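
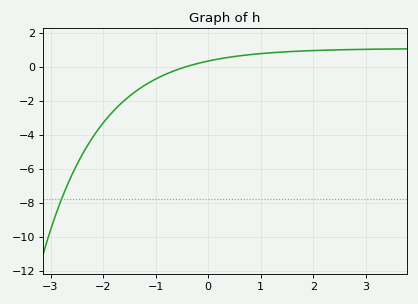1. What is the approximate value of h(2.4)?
1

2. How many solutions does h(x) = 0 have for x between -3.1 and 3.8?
1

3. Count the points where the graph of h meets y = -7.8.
1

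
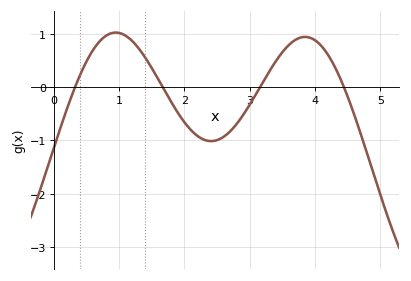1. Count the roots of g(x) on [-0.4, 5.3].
4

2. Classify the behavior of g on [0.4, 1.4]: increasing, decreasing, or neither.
neither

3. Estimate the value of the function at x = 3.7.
0.884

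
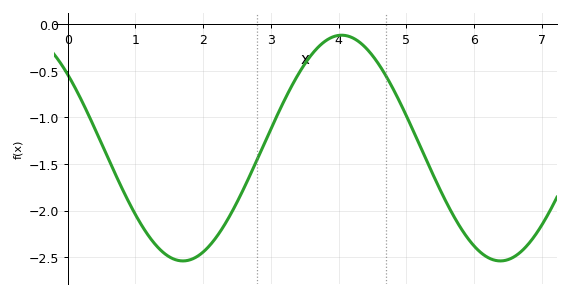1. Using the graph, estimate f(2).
-2.44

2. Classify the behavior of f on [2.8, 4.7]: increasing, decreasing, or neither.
neither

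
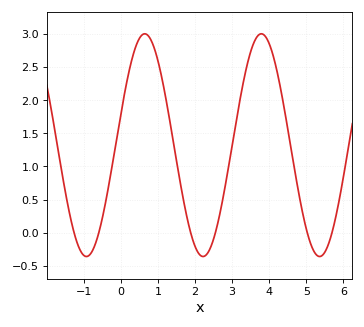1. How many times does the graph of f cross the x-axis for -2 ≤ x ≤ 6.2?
6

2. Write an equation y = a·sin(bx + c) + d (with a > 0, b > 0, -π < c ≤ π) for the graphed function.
y = 1.68sin(2x + 0.28) + 1.32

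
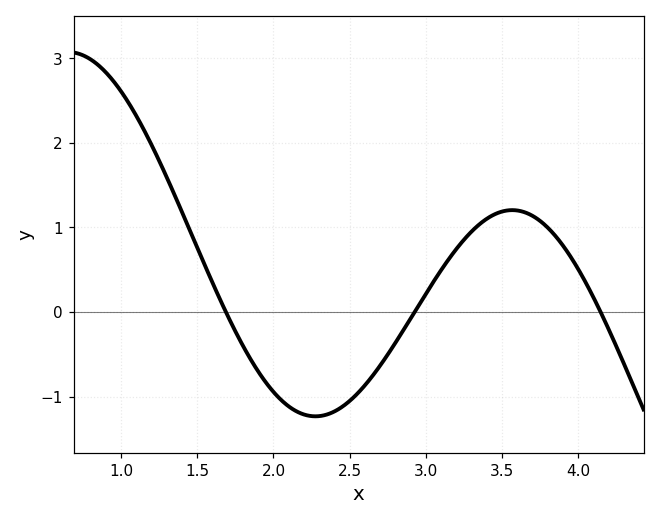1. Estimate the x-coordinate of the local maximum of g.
3.57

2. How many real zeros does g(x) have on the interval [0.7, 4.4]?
3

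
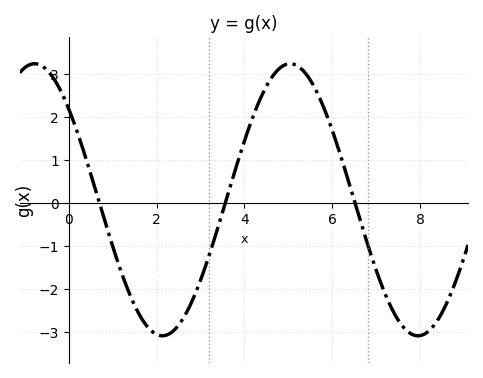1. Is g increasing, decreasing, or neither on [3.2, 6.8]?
neither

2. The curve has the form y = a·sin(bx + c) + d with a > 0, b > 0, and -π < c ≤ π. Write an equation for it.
y = 3.17sin(1.1x + 2.4) + 0.07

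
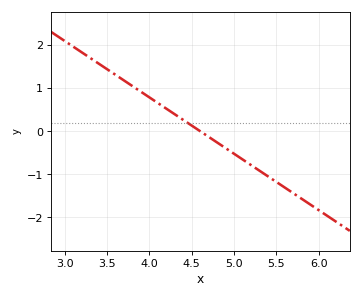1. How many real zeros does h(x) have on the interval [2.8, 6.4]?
1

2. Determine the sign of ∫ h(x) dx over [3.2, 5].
positive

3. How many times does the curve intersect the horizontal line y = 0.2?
1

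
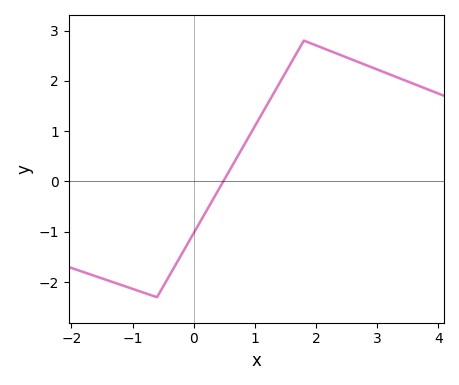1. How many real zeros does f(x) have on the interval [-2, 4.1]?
1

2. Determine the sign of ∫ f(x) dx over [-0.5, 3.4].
positive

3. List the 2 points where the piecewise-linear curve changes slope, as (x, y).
(-0.6, -2.3); (1.8, 2.8)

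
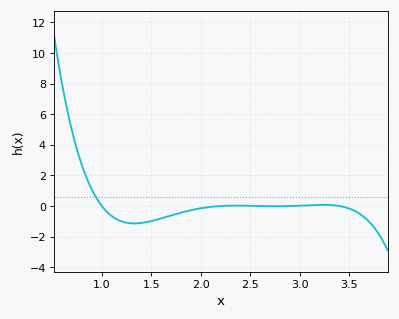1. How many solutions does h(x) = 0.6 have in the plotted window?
1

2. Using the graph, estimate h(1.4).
-1.11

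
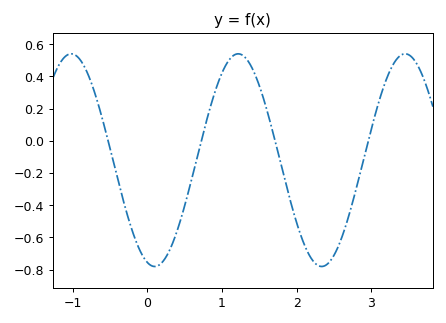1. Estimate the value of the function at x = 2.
-0.5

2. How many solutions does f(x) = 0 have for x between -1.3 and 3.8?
4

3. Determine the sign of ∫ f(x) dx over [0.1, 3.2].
negative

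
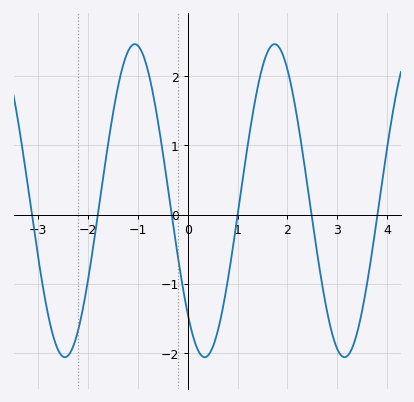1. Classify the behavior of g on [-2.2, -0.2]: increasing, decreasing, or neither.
neither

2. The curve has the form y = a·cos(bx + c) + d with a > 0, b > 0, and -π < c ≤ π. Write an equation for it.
y = 2.26cos(2.2x + 2.4) + 0.2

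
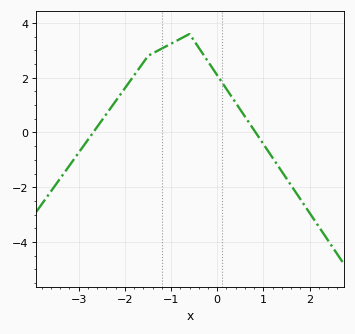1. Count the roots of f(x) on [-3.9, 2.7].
2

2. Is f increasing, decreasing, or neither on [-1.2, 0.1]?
neither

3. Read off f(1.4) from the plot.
-1.4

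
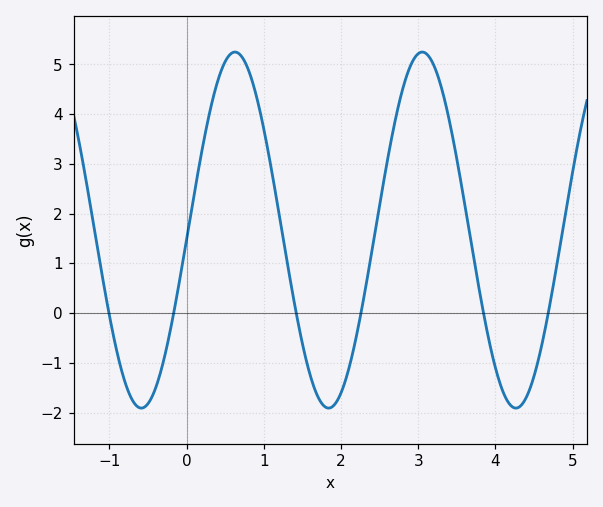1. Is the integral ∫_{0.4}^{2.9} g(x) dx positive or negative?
positive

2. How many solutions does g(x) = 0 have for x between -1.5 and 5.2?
6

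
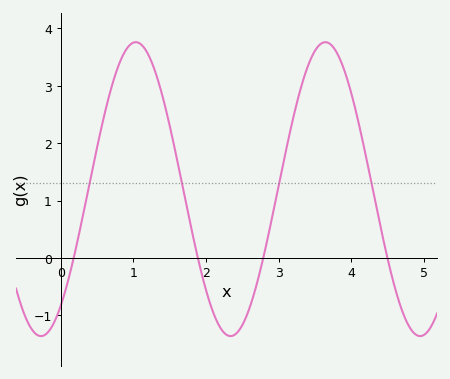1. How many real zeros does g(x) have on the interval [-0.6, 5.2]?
4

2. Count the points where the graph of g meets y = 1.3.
4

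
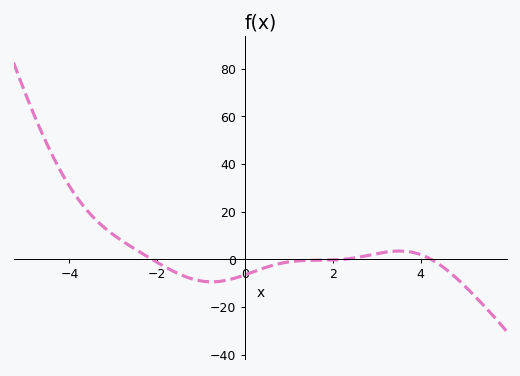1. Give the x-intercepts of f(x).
-2.13, 2.28, 4.23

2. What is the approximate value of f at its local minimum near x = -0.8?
-9.51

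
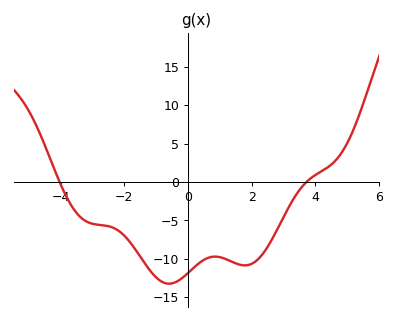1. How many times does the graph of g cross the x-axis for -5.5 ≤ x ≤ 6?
2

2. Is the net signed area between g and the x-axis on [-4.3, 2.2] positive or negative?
negative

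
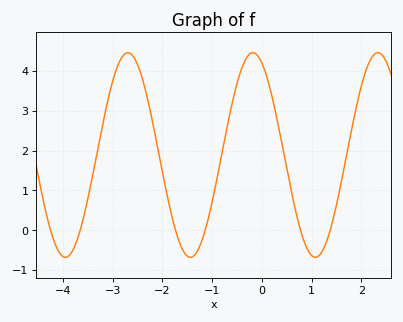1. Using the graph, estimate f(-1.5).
-0.648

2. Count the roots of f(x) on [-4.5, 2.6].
6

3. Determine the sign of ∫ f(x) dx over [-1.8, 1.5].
positive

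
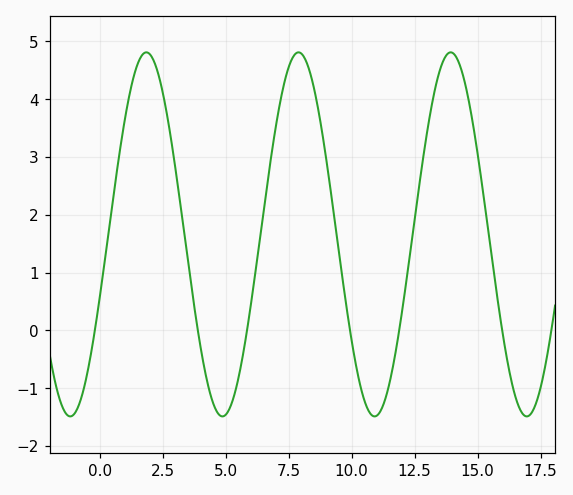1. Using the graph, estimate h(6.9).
3.28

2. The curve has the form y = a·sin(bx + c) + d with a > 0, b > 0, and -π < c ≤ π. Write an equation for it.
y = 3.15sin(1.04x - 0.352) + 1.66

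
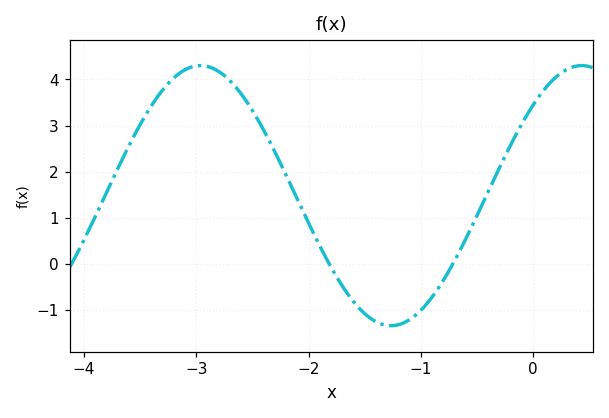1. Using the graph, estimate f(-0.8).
-0.36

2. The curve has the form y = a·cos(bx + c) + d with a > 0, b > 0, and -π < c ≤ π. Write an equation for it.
y = 2.82cos(1.85x - 0.802) + 1.48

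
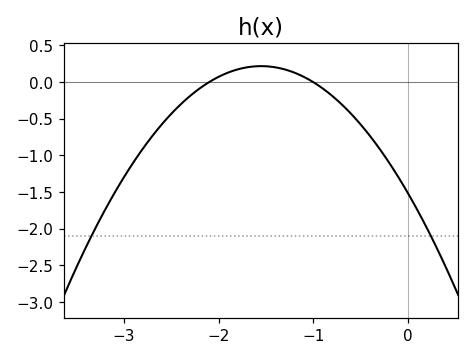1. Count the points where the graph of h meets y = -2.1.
2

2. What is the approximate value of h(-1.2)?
0.13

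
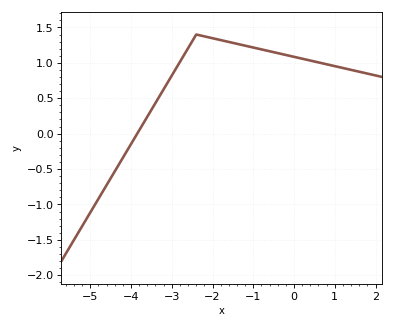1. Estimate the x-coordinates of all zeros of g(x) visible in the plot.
-3.85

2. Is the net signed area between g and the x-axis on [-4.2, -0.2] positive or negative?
positive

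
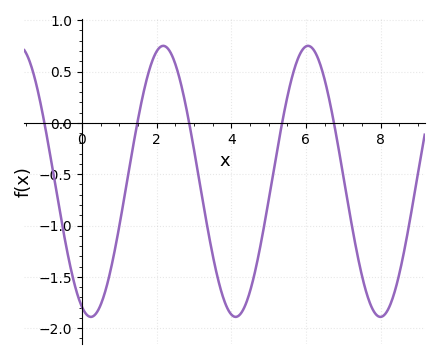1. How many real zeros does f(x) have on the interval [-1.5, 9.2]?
5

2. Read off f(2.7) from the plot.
0.3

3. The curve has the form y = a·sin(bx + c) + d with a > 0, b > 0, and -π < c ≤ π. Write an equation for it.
y = 1.32sin(1.6x - 2) - 0.57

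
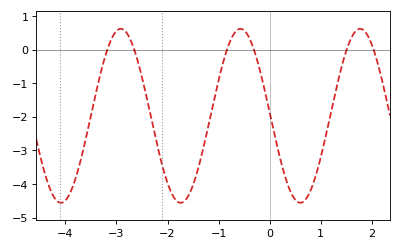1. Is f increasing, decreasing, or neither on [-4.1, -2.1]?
neither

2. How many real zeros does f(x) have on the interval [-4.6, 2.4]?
6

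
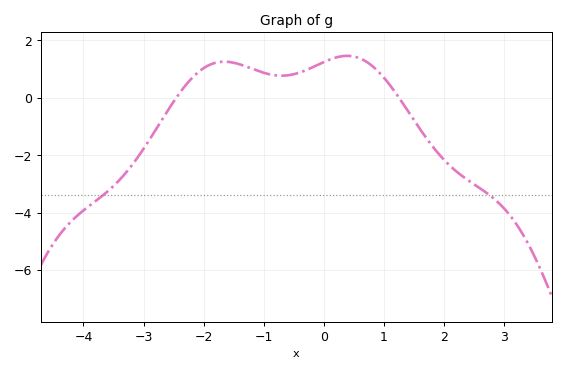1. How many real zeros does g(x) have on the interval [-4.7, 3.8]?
2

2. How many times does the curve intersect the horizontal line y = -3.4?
2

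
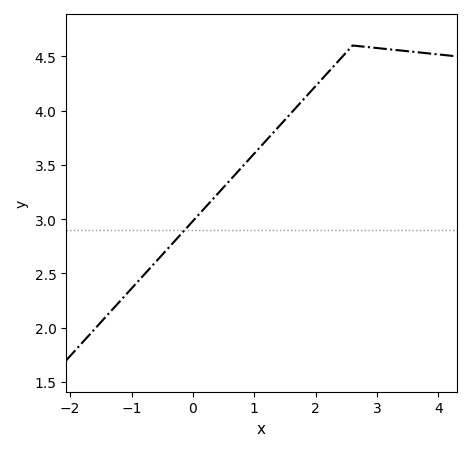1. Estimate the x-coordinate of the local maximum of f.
2.6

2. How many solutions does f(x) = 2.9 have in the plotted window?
1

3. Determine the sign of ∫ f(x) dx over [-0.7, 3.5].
positive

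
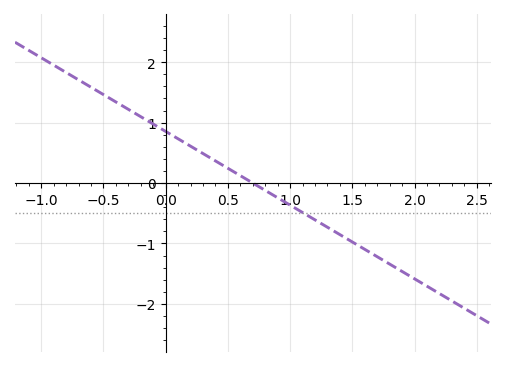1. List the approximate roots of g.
0.7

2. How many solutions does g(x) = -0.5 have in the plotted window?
1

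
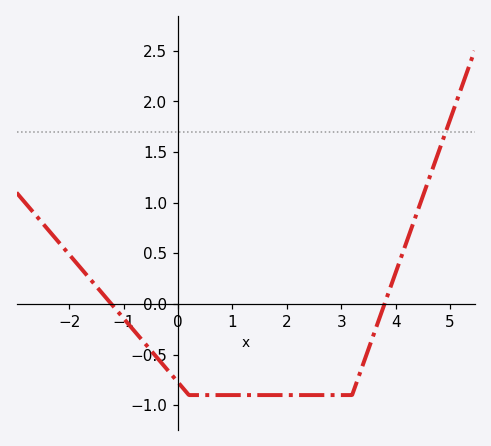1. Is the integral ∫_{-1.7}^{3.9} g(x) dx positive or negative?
negative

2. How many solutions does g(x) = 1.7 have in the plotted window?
1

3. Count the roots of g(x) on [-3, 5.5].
2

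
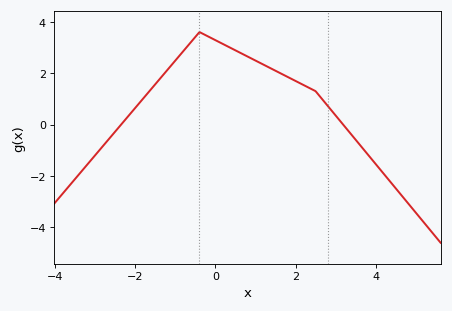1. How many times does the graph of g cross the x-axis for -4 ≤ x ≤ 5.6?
2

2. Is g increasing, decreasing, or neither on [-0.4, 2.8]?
decreasing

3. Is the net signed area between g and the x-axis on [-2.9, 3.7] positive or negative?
positive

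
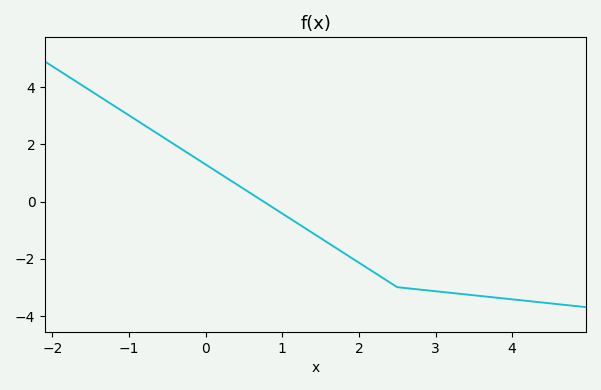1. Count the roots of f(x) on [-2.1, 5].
1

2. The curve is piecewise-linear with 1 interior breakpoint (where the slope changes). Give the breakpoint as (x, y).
(2.5, -3)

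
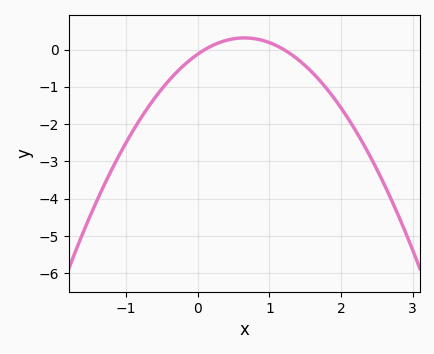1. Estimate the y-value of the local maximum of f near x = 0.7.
0.312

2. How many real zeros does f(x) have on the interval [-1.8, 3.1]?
2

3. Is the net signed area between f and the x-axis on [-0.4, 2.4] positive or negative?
negative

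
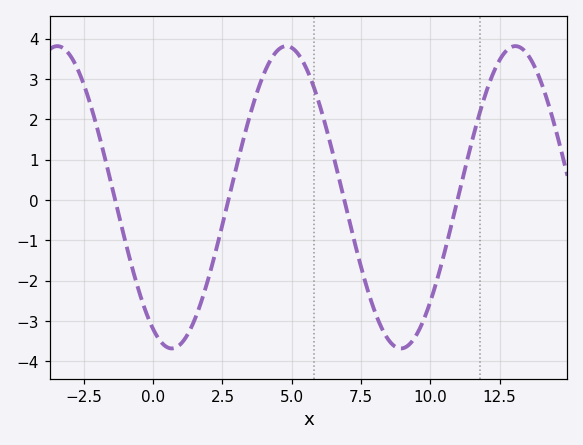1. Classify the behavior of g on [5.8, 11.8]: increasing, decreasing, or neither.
neither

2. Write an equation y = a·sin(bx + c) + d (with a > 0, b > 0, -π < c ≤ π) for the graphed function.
y = 3.75sin(0.76x - 2.08) + 0.07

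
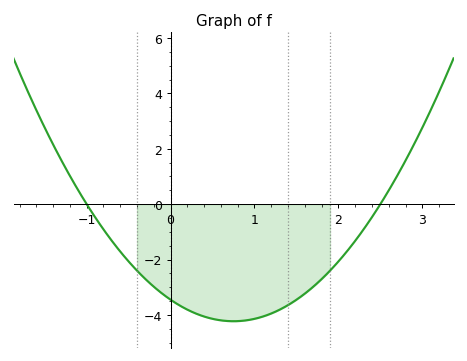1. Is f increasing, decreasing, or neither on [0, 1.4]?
neither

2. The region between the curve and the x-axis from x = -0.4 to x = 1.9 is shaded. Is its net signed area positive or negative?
negative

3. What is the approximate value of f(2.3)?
-0.911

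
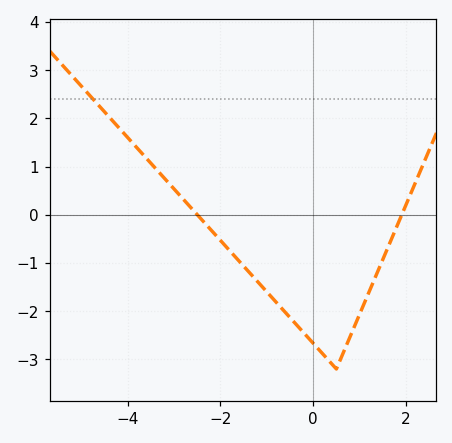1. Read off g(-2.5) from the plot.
0.001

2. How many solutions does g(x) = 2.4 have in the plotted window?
1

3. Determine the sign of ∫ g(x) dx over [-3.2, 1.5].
negative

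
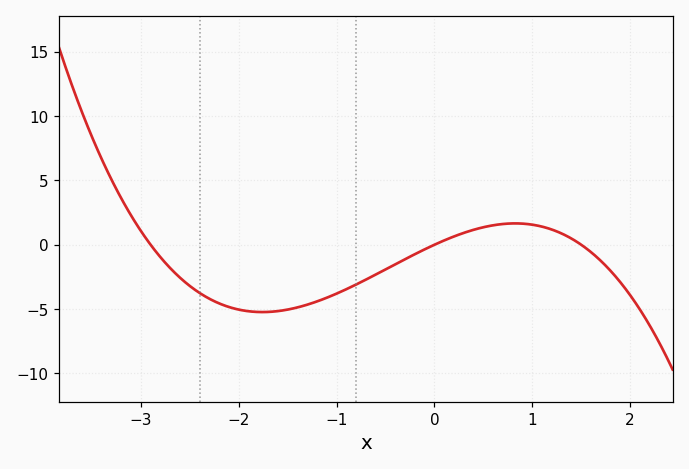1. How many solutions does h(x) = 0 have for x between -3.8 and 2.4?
3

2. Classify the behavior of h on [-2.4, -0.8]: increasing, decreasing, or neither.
neither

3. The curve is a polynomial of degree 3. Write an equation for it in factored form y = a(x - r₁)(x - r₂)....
y = -0.8(x + 2.9)(x - 0)(x - 1.5)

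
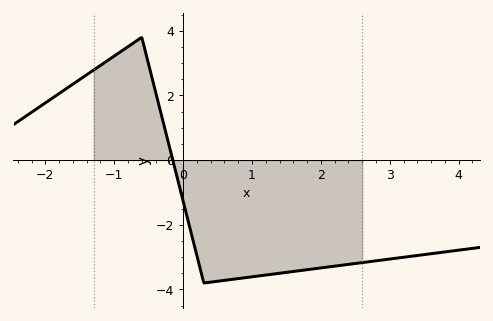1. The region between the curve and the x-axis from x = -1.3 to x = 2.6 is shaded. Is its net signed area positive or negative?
negative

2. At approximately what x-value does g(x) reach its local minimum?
0.3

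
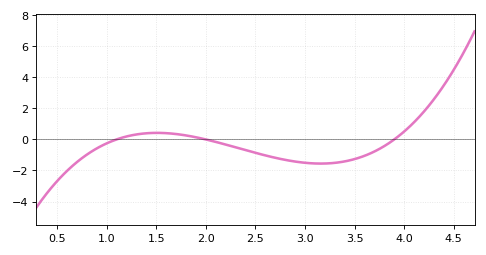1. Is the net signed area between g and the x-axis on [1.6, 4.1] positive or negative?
negative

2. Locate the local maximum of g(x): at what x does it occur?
1.51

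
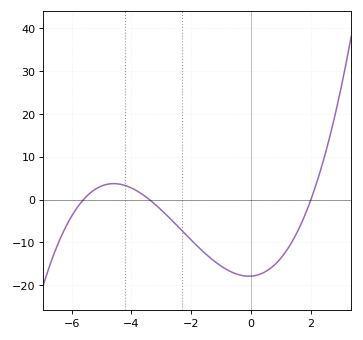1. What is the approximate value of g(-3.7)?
1.53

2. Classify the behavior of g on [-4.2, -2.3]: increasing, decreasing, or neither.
decreasing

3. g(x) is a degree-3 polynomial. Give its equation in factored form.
y = 0.47(x + 5.6)(x + 3.4)(x - 2)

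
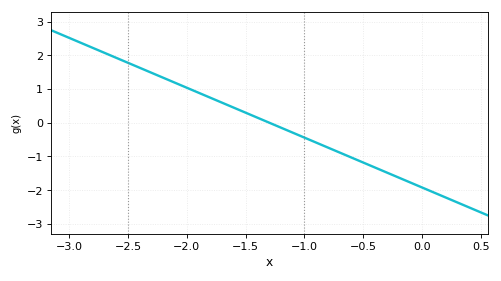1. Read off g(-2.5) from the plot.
1.78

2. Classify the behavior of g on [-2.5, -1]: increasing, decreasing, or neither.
decreasing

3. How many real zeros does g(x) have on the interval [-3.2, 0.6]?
1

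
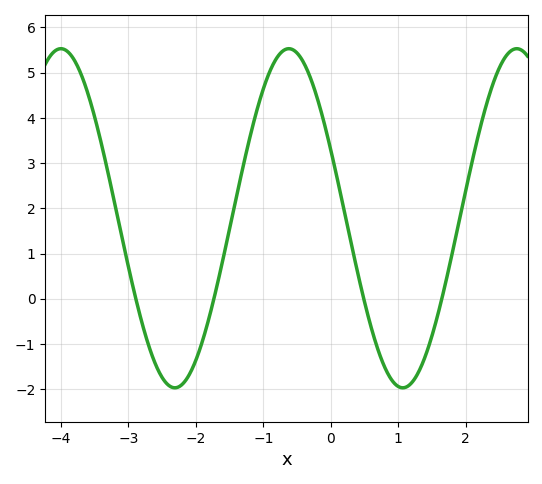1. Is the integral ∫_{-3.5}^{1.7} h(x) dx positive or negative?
positive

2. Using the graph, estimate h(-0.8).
5.33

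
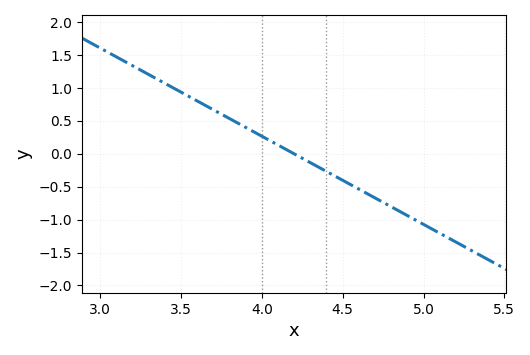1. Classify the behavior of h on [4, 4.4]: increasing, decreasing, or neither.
decreasing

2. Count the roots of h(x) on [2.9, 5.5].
1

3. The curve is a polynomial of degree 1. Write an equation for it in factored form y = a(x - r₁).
y = -1.34(x - 4.2)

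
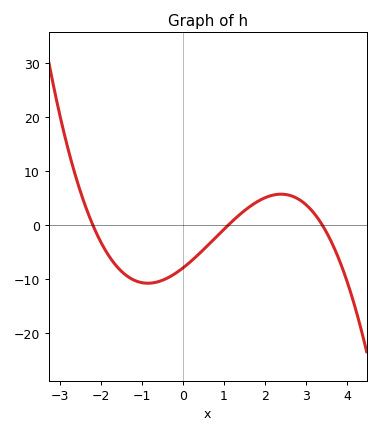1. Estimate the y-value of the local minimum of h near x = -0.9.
-11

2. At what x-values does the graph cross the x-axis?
-2.2, 1.2, 3.4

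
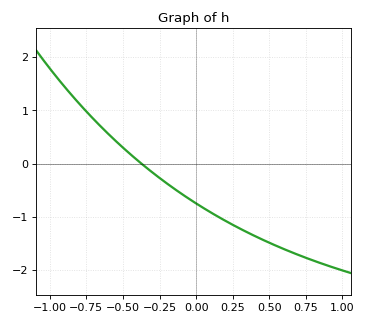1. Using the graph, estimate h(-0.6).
0.6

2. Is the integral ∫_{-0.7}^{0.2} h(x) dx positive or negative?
negative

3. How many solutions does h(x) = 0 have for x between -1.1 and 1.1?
1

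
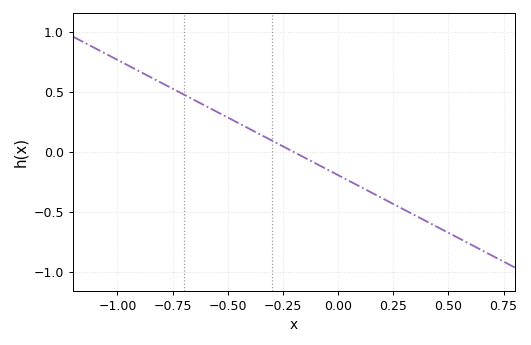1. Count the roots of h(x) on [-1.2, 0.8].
1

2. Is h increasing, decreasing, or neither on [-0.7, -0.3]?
decreasing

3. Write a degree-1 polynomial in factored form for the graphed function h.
y = -0.96(x + 0.2)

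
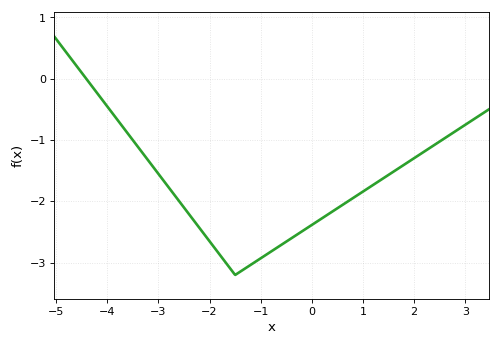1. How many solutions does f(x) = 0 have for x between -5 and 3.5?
1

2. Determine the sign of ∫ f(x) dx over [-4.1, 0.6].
negative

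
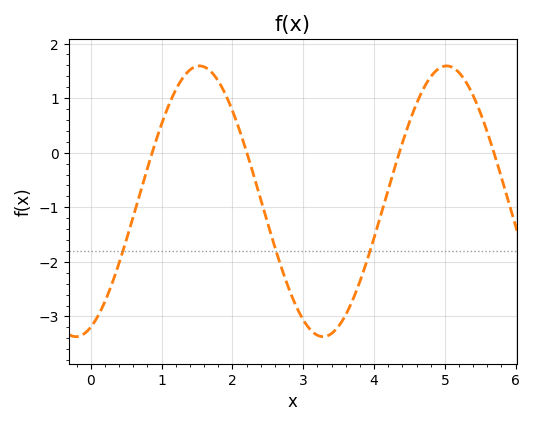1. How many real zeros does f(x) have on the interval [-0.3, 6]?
4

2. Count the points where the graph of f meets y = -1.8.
3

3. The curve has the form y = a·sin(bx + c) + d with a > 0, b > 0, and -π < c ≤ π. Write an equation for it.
y = 2.48sin(1.8x - 1.19) - 0.89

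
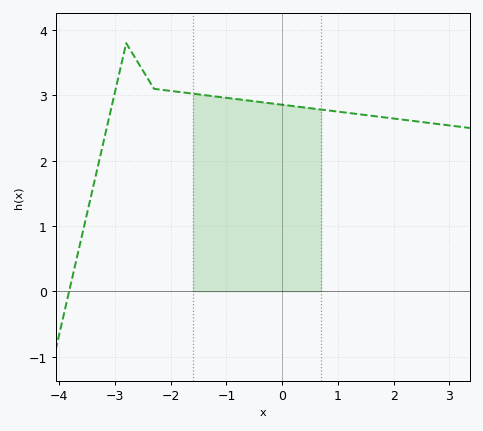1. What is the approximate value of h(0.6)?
2.79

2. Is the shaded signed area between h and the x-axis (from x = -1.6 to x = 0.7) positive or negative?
positive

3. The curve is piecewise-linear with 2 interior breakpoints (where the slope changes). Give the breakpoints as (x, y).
(-2.8, 3.8); (-2.3, 3.1)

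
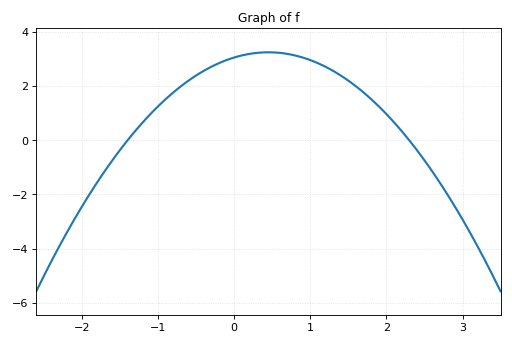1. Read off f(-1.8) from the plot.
-1.56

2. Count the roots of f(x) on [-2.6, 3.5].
2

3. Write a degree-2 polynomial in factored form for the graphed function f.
y = -0.95(x + 1.4)(x - 2.3)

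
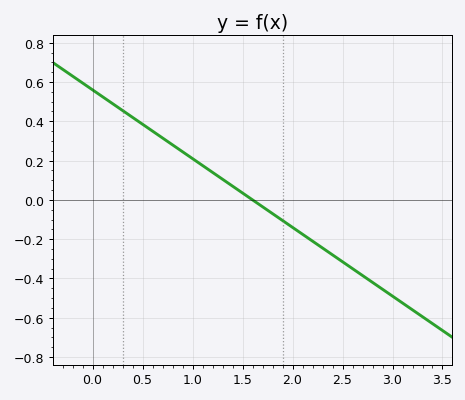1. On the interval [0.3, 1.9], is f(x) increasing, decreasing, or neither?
decreasing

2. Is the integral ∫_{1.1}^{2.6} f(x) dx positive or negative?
negative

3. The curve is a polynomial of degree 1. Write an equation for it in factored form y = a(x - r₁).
y = -0.35(x - 1.6)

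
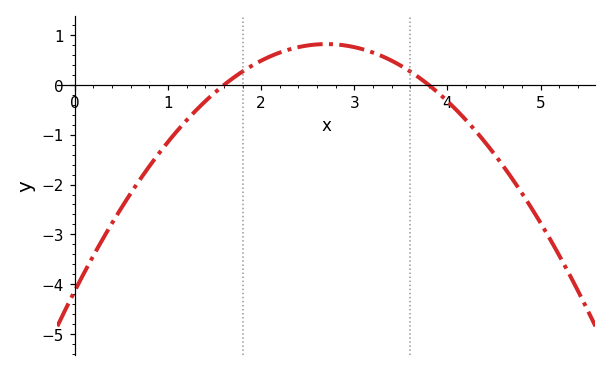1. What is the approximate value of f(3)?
0.762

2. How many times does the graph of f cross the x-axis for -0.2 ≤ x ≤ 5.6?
2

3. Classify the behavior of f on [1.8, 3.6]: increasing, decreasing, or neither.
neither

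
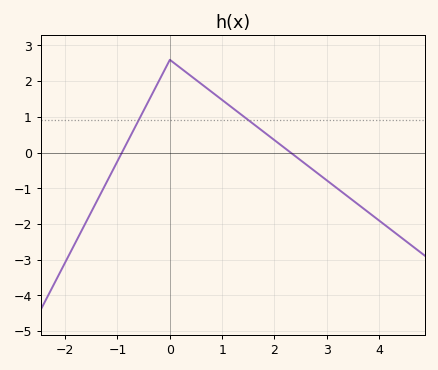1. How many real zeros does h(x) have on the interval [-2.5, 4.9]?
2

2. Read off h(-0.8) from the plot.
0.3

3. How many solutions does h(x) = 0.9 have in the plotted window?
2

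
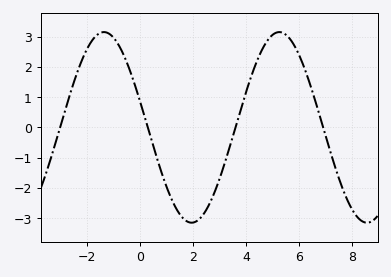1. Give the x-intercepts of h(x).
-3.02, 0.286, 3.59, 6.9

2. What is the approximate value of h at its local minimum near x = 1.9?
-3.15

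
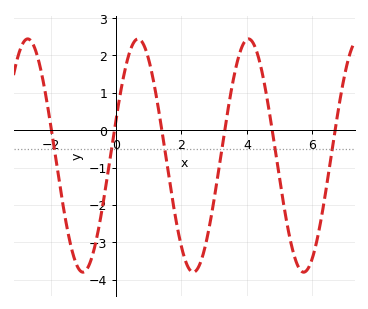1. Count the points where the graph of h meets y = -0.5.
6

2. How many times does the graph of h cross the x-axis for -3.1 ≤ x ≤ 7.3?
6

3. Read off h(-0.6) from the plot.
-2.9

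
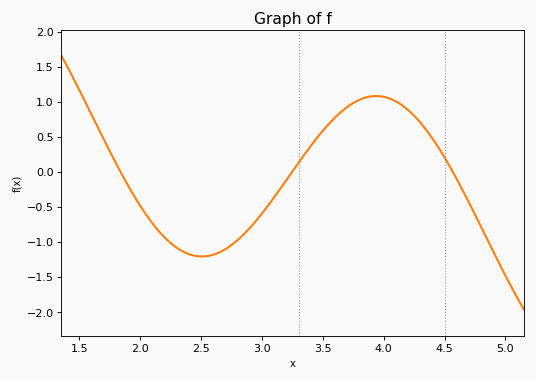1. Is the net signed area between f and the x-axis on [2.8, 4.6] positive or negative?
positive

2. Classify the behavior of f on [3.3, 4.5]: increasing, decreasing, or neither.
neither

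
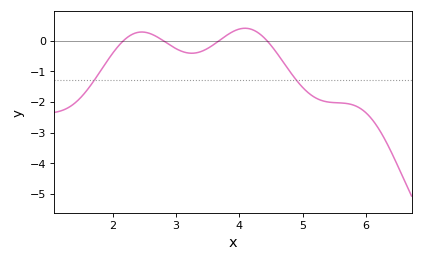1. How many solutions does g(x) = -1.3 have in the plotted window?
2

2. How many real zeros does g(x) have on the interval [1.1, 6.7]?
4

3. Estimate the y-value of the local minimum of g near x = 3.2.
-0.414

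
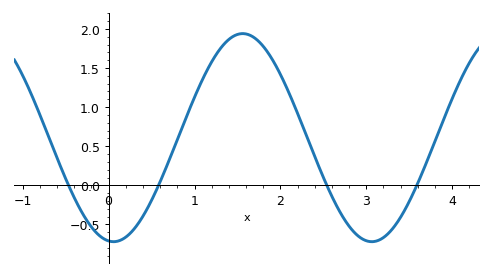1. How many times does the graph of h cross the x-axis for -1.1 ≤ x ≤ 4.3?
4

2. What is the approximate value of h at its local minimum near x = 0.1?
-0.7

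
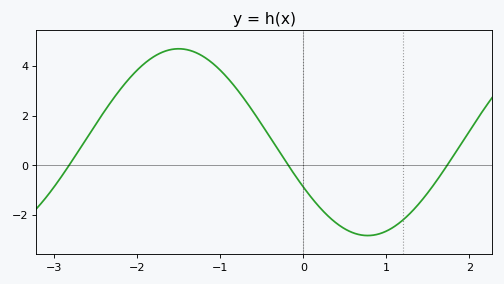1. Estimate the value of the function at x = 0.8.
-2.8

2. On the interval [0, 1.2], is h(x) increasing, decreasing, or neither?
neither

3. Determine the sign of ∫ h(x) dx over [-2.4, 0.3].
positive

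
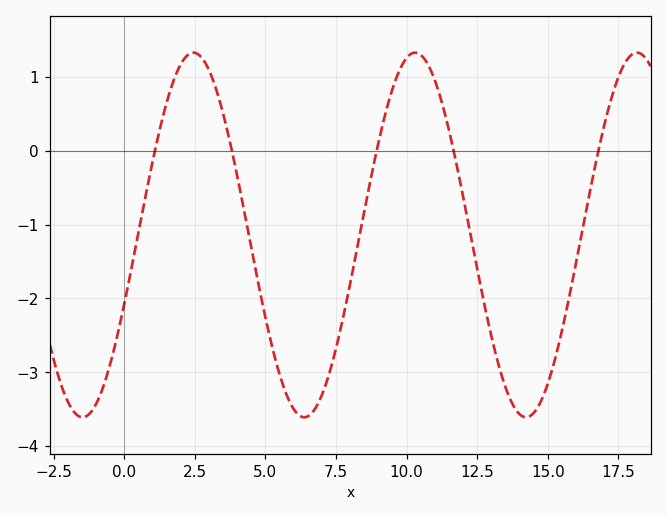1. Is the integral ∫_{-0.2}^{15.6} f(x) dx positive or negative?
negative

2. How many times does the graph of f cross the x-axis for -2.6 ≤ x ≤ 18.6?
5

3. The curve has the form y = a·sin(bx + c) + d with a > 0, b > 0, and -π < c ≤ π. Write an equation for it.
y = 2.47sin(0.8x - 0.39) - 1.14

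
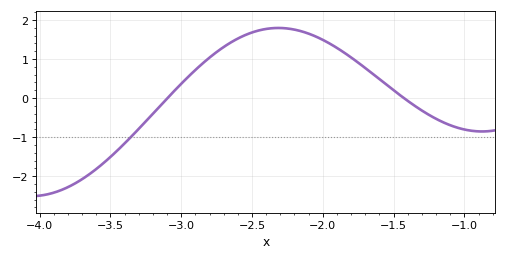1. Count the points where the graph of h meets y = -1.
1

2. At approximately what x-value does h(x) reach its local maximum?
-2.3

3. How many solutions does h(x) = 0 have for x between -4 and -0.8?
2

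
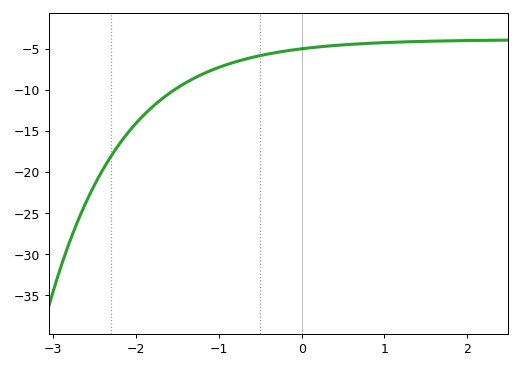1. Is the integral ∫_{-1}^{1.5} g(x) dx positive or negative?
negative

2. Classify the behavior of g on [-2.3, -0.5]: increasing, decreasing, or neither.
increasing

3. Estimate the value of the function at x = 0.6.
-4.38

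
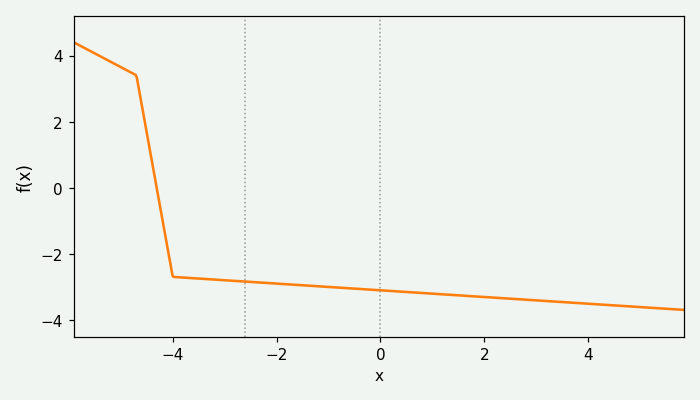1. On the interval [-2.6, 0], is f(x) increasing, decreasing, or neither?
decreasing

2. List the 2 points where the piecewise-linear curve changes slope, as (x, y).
(-4.7, 3.4); (-4, -2.7)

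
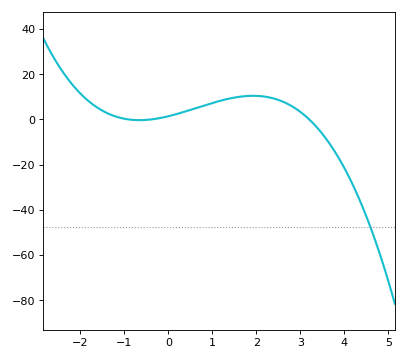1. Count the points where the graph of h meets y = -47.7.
1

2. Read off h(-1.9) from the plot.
10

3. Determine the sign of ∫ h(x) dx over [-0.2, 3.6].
positive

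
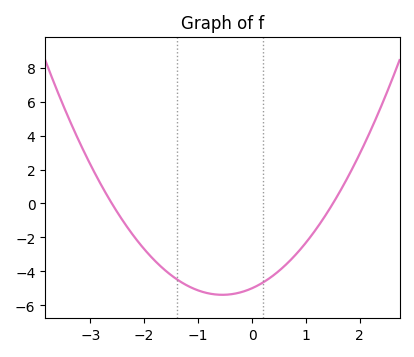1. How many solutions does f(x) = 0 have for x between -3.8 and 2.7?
2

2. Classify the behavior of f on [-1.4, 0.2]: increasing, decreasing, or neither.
neither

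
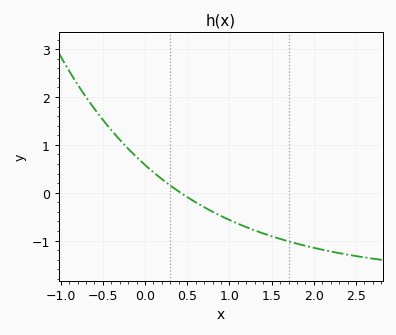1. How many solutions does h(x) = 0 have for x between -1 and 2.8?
1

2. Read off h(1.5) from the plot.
-0.9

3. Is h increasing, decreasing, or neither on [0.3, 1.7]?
decreasing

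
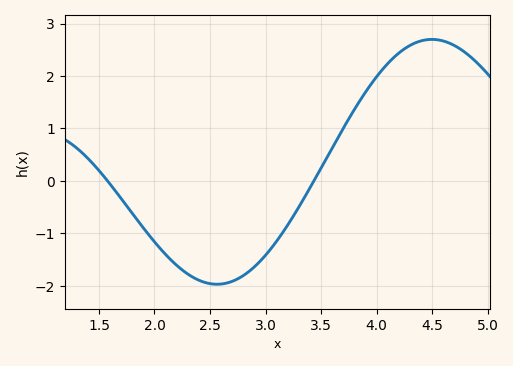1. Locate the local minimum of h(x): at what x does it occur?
2.6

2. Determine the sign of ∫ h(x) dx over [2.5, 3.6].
negative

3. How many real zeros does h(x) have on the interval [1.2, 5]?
2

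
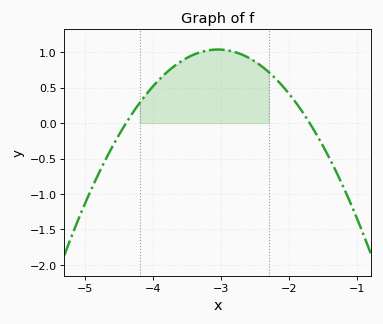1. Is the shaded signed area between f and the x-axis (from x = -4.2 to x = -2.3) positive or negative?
positive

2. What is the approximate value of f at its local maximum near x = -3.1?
1.05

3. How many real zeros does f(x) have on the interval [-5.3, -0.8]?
2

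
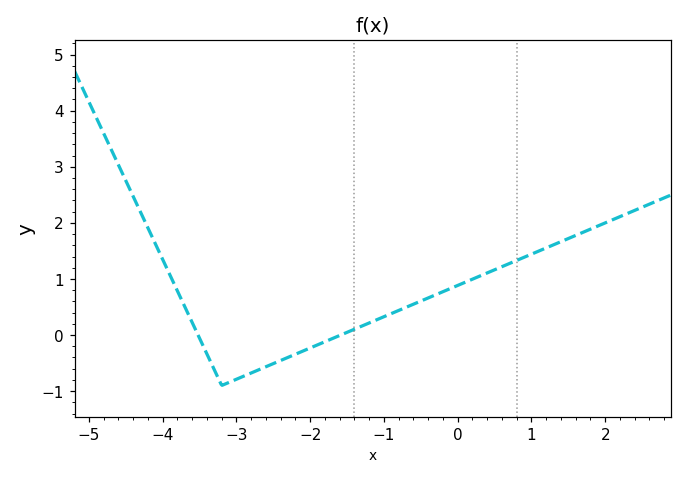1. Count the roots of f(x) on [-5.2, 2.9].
2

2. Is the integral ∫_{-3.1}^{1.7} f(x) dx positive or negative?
positive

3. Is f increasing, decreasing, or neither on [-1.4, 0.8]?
increasing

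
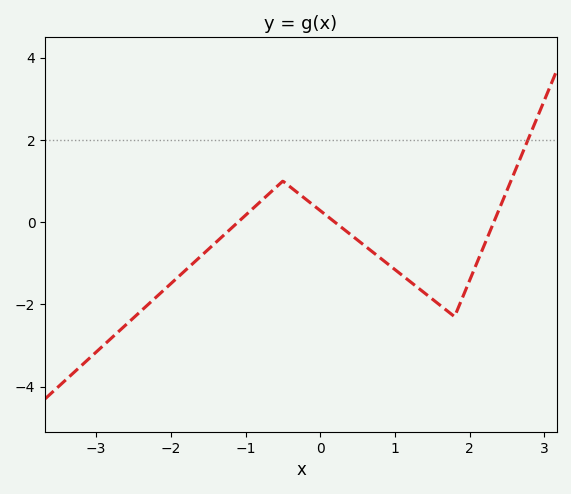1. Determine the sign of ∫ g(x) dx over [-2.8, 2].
negative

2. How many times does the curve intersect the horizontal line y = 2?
1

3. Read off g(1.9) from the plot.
-1.86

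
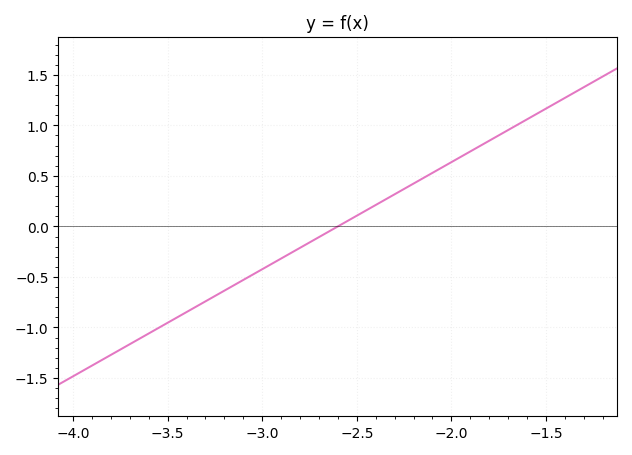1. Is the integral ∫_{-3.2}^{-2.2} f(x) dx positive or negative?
negative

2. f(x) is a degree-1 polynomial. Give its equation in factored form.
y = 1.06(x + 2.6)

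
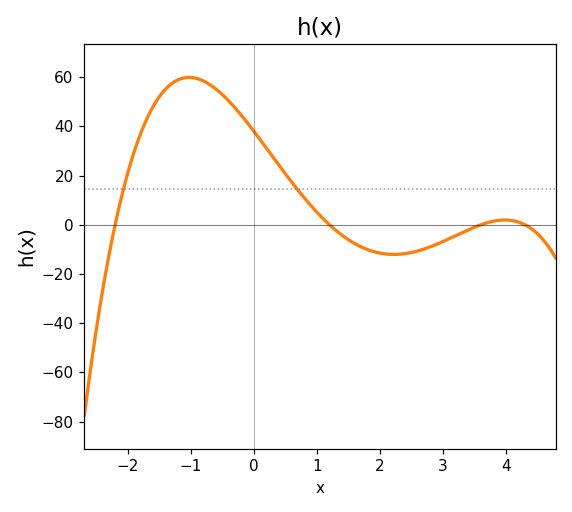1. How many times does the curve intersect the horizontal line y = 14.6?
2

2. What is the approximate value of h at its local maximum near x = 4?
1.94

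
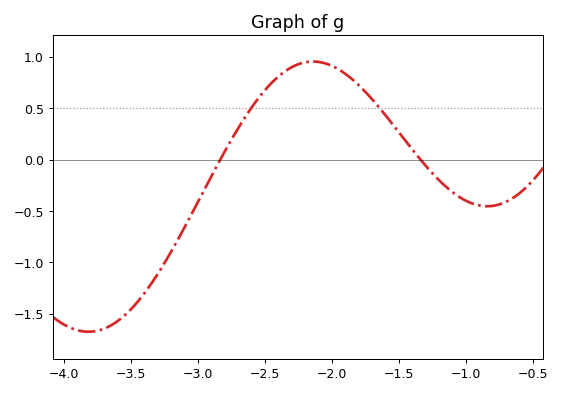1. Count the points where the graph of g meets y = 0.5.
2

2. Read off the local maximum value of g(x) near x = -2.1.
0.95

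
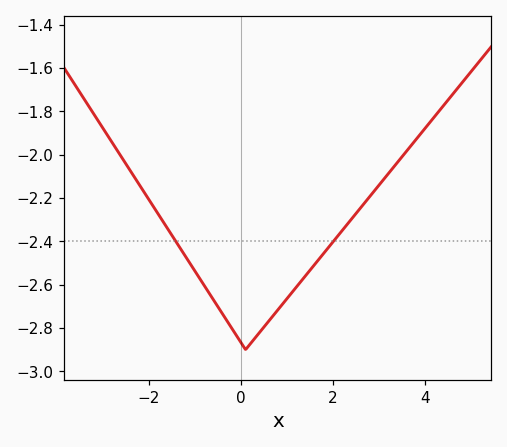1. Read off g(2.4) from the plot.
-2.3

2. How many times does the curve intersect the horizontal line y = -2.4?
2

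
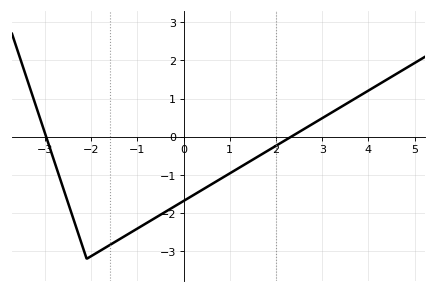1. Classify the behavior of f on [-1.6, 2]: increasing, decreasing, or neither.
increasing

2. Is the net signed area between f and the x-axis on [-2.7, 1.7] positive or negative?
negative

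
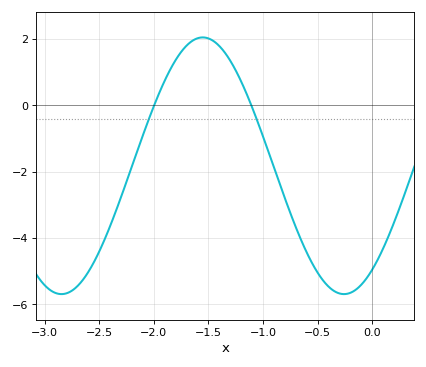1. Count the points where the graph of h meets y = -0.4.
2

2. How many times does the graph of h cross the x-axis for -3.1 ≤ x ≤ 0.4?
2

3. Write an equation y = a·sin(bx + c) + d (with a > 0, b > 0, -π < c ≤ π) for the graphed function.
y = 3.87sin(2.43x - 0.94) - 1.82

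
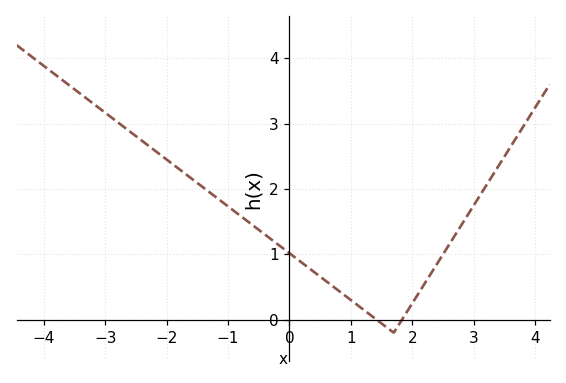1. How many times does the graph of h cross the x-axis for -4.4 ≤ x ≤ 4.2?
2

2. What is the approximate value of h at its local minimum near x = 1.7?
-0.2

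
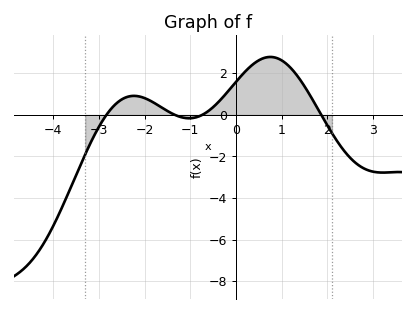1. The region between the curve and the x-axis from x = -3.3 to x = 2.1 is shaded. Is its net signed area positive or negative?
positive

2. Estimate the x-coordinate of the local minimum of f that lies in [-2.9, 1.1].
-1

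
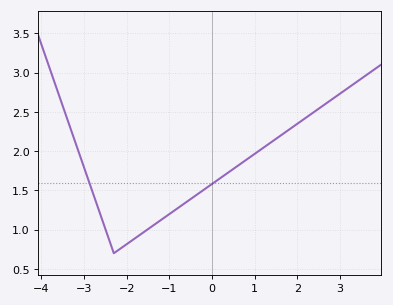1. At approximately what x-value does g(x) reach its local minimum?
-2.3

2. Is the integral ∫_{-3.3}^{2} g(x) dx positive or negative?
positive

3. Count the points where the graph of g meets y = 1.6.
2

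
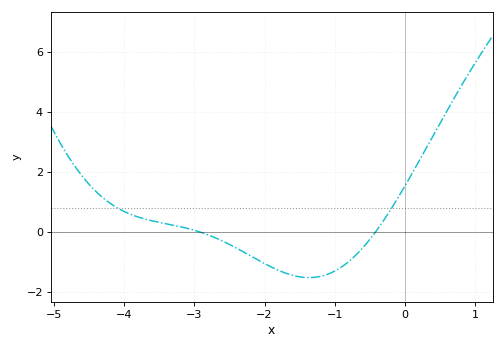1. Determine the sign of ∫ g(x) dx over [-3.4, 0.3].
negative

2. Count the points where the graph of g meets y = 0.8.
2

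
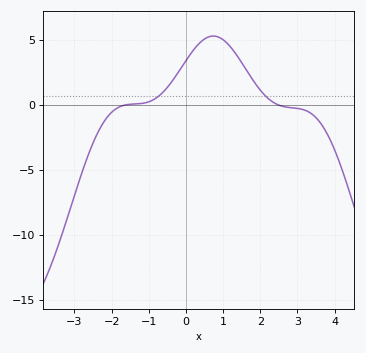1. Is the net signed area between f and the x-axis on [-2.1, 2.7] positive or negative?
positive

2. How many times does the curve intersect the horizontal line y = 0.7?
2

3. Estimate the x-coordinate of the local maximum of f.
0.737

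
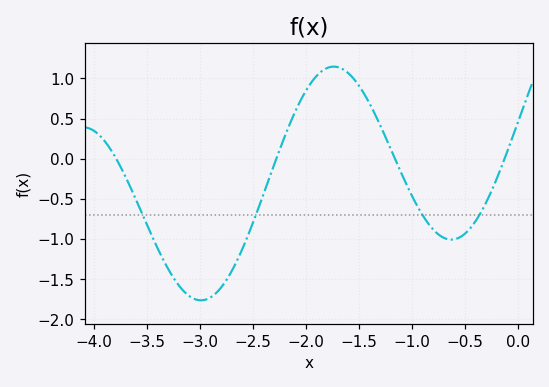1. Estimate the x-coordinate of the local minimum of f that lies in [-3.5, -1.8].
-2.99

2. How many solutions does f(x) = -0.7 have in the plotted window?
4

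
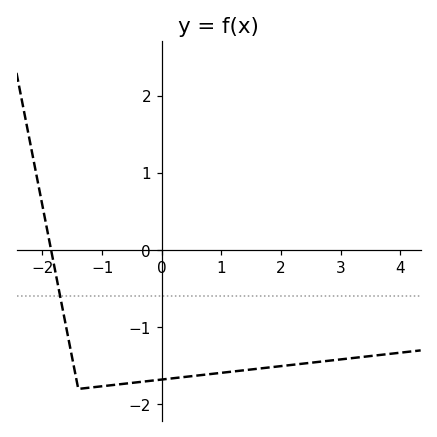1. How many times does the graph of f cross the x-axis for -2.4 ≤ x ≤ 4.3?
1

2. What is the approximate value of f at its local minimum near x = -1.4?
-1.8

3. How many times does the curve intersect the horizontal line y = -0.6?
1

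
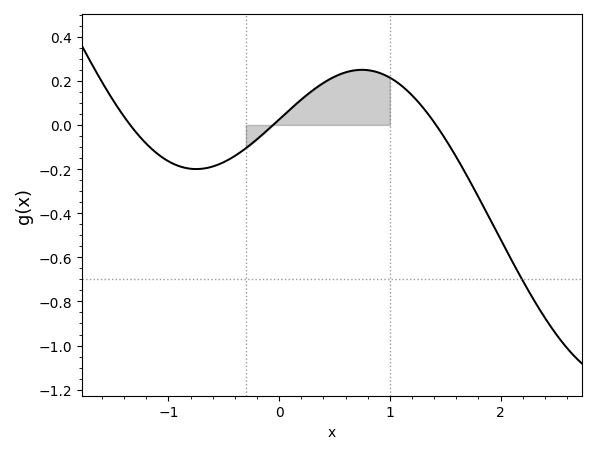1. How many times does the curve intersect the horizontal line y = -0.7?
1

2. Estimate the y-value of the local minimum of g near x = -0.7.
-0.2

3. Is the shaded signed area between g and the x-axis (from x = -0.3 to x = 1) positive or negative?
positive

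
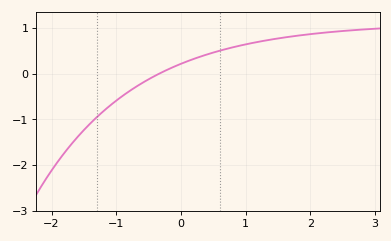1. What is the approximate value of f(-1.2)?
-0.82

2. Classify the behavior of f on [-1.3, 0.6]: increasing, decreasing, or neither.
increasing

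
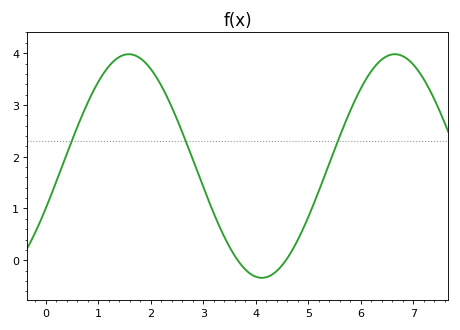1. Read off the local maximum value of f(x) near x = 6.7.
3.98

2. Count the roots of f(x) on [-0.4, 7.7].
2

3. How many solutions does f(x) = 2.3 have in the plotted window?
3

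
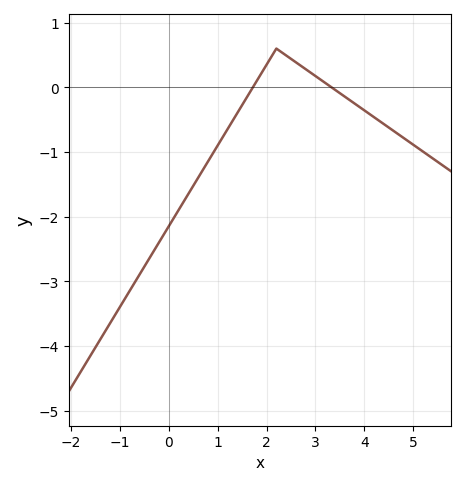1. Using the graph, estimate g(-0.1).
-2.3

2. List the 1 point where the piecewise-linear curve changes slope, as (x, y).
(2.2, 0.6)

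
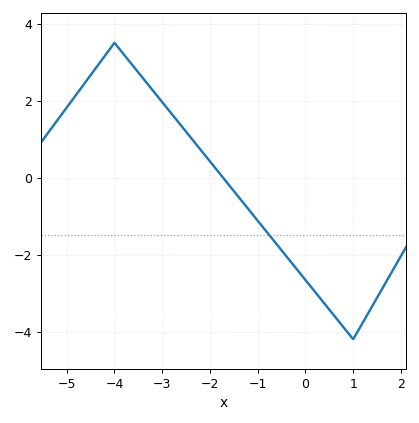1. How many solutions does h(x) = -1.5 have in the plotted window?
1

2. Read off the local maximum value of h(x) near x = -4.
3.5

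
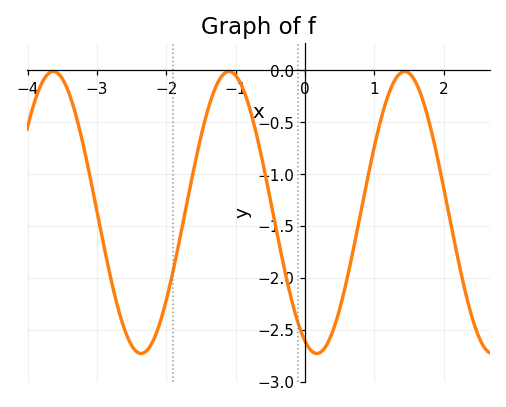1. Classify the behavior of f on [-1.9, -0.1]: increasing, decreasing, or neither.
neither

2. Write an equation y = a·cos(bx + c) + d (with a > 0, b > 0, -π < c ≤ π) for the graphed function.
y = 1.36cos(2.48x + 2.72) - 1.37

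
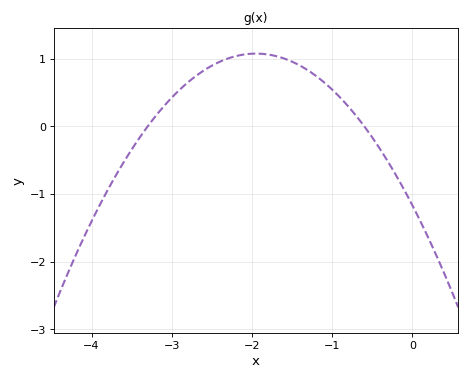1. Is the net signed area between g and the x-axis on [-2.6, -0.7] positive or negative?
positive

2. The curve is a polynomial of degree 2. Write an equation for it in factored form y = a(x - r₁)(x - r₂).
y = -0.59(x + 3.3)(x + 0.6)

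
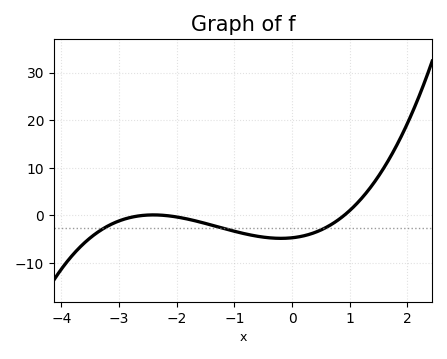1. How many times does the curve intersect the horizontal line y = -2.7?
3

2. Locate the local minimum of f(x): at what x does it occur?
-0.194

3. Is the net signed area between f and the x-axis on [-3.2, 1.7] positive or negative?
negative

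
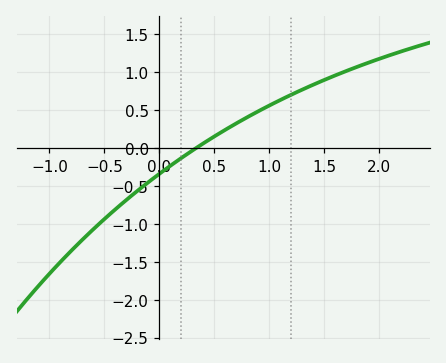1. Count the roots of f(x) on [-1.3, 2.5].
1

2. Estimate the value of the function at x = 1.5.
0.898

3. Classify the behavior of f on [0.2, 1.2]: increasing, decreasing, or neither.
increasing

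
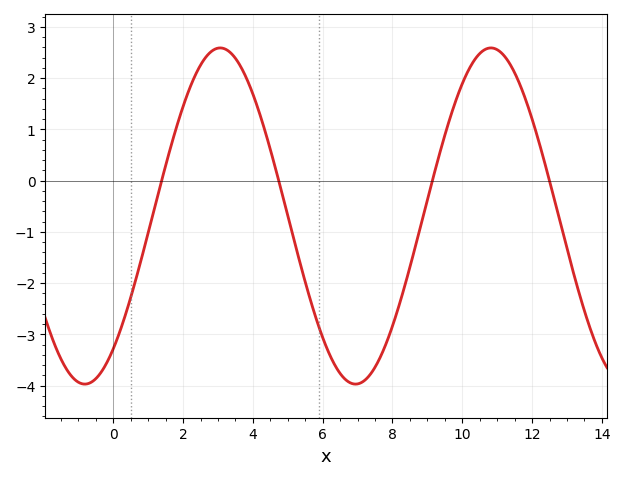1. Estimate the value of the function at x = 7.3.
-3.83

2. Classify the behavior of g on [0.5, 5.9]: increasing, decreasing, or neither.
neither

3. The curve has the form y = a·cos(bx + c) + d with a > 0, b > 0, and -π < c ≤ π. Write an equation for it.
y = 3.28cos(0.81x - 2.48) - 0.69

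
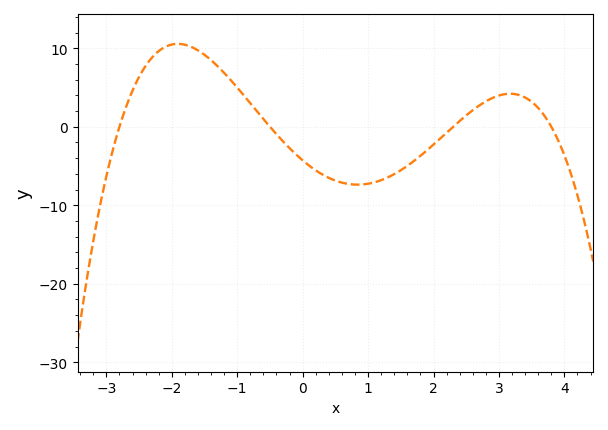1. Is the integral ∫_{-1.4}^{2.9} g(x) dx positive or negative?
negative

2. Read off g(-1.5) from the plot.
9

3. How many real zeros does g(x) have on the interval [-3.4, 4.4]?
4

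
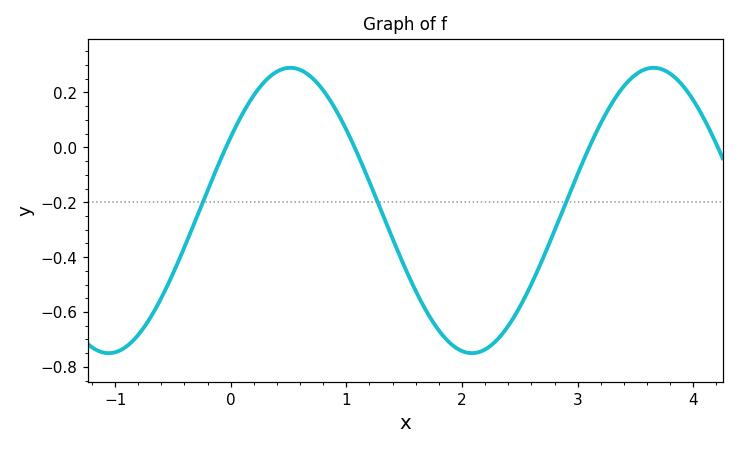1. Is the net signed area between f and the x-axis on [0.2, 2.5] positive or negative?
negative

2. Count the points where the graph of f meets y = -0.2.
3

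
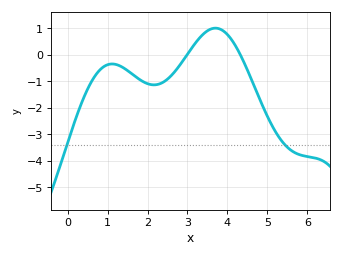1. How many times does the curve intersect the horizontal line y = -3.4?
2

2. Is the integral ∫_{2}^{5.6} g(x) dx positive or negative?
negative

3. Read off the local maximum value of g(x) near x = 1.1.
-0.3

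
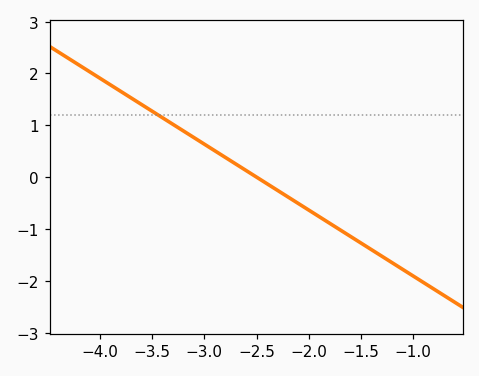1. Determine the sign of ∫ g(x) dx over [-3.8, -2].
positive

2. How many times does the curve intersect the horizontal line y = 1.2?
1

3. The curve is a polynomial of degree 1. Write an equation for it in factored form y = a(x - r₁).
y = -1.27(x + 2.5)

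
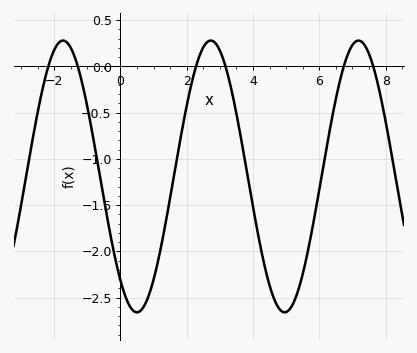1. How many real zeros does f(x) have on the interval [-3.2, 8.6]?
6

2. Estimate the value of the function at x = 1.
-2.3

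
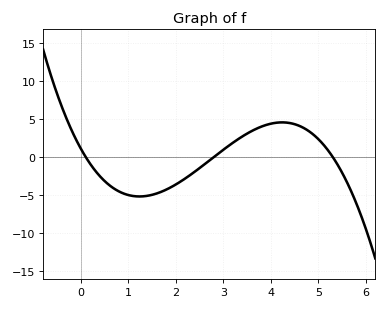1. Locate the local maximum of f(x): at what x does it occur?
4.23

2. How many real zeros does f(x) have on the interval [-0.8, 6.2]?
3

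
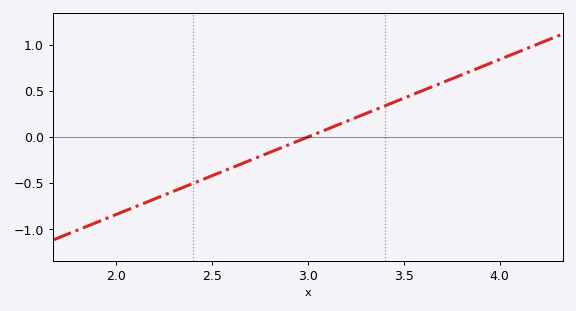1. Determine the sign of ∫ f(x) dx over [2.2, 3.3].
negative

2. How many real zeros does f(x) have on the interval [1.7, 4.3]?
1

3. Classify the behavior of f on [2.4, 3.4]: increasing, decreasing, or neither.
increasing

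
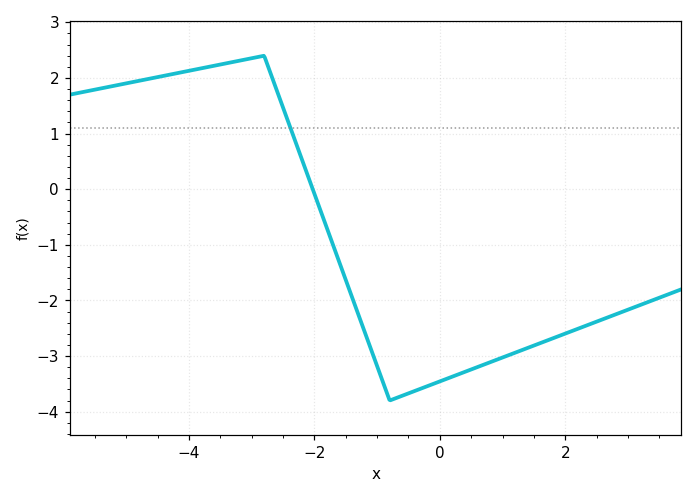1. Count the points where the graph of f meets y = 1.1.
1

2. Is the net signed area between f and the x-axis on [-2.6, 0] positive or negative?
negative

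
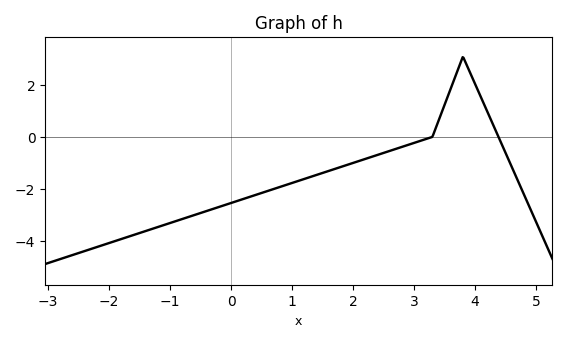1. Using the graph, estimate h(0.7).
-2.01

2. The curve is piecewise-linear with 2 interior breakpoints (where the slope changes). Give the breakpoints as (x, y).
(3.3, 0); (3.8, 3.1)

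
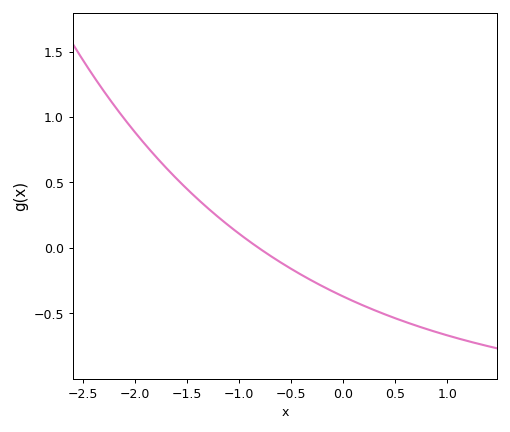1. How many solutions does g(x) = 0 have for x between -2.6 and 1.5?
1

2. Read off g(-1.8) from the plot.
0.7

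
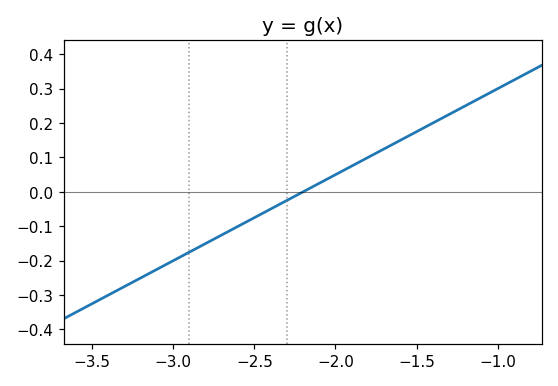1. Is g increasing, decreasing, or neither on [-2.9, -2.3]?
increasing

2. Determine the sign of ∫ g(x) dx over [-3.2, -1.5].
negative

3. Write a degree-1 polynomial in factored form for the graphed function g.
y = 0.25(x + 2.2)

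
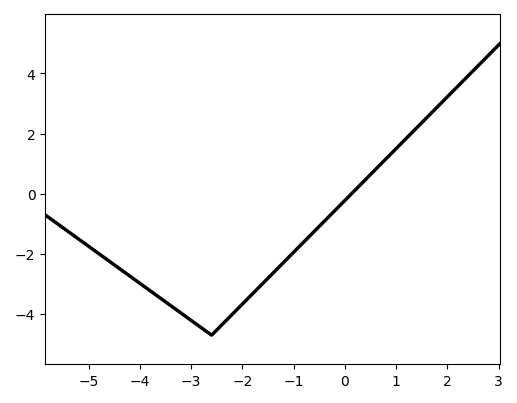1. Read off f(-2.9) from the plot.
-4.33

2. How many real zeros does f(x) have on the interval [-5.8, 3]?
1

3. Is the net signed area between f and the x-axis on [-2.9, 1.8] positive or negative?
negative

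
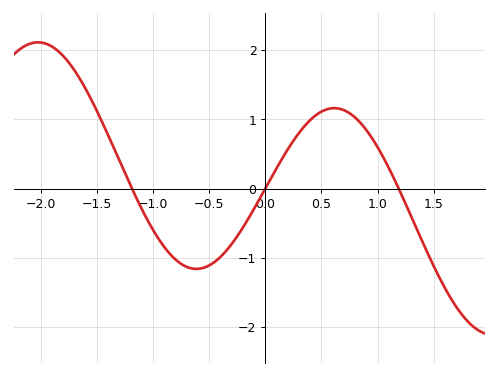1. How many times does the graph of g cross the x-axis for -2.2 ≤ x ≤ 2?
3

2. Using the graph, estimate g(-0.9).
-0.845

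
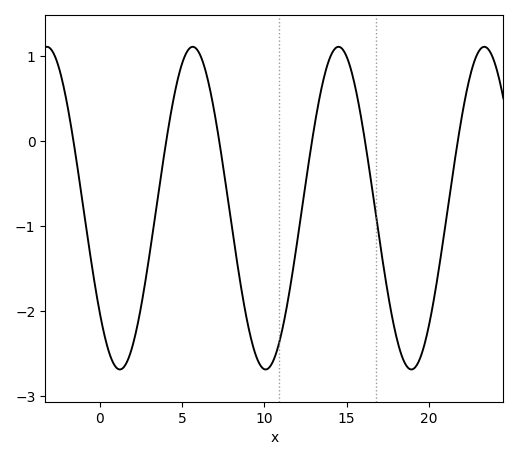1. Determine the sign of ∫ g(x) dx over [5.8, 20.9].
negative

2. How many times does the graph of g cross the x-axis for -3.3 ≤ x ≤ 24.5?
6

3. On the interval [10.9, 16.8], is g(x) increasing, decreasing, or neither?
neither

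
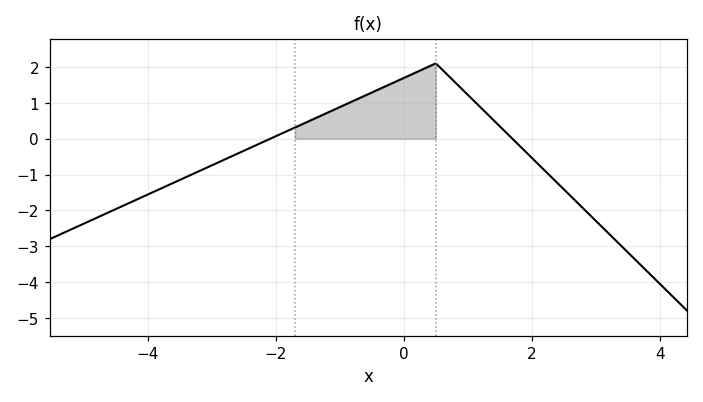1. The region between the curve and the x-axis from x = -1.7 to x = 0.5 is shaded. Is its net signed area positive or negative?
positive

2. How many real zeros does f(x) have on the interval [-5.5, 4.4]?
2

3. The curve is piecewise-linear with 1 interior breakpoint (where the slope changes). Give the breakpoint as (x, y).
(0.5, 2.1)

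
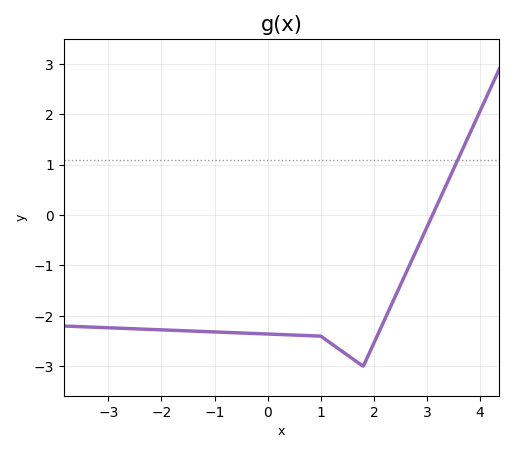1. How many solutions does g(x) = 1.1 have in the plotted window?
1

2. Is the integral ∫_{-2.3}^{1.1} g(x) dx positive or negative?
negative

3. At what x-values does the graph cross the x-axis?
3.2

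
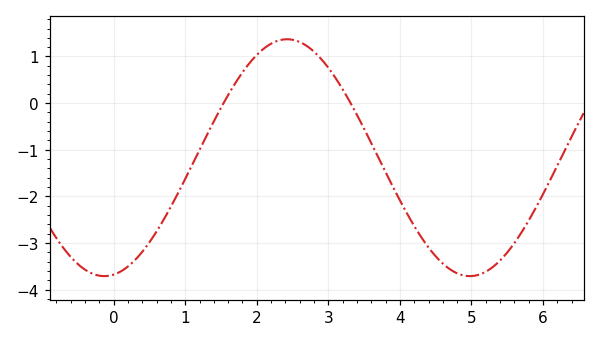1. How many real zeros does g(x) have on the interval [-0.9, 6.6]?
2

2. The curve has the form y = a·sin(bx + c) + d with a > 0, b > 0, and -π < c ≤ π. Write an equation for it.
y = 2.54sin(1.2x - 1.4) - 1.17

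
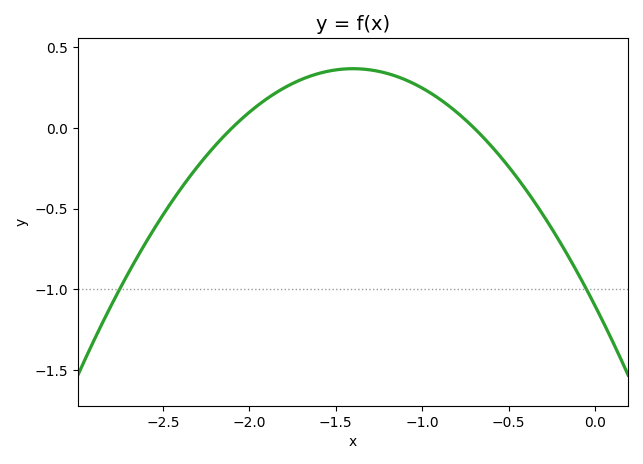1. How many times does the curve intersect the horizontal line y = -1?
2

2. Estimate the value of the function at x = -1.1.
0.3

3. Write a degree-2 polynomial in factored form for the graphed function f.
y = -0.75(x + 2.1)(x + 0.7)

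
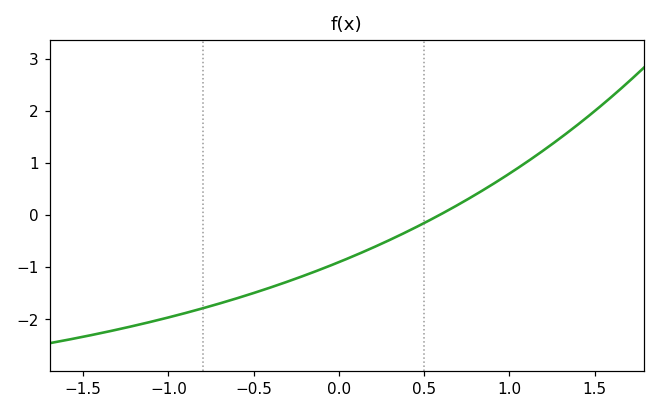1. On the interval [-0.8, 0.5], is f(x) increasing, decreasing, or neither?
increasing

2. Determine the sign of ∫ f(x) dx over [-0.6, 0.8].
negative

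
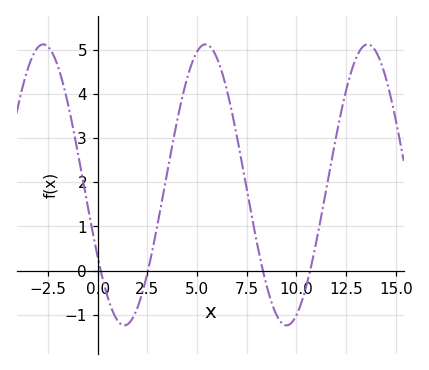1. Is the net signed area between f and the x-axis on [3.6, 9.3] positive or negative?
positive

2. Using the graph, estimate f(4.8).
4.76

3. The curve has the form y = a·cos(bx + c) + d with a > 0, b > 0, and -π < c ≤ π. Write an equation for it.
y = 3.18cos(0.77x + 2.11) + 1.94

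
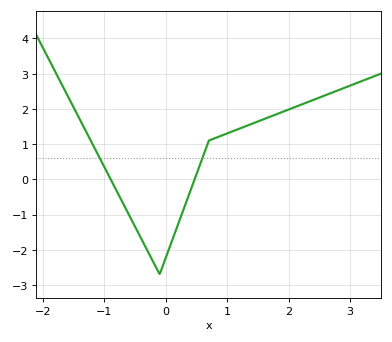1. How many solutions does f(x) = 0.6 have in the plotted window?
2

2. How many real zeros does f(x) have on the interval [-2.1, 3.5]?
2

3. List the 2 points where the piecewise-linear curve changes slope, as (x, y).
(-0.1, -2.7); (0.7, 1.1)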